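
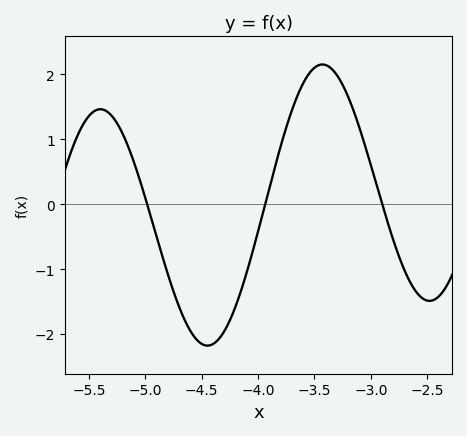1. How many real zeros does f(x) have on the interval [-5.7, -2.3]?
3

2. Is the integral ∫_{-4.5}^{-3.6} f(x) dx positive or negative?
negative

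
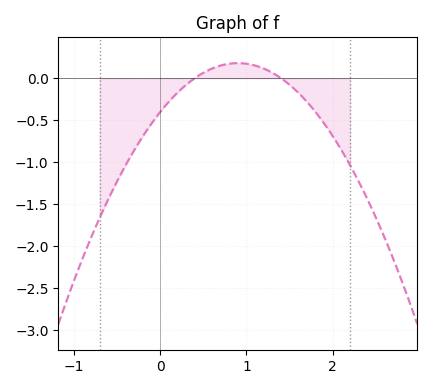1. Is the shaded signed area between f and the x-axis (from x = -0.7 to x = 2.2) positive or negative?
negative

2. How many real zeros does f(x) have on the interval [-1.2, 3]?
2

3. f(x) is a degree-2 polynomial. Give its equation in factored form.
y = -0.72(x - 0.4)(x - 1.4)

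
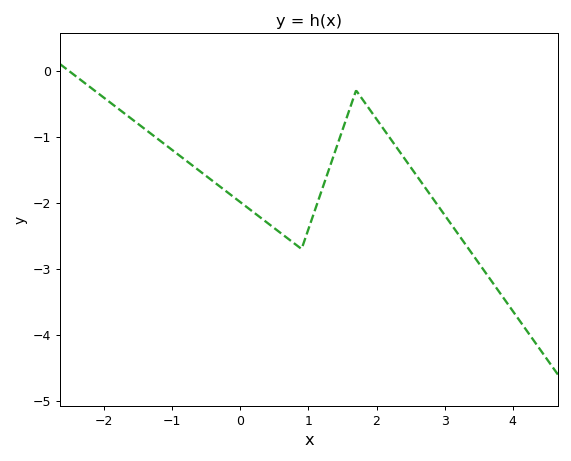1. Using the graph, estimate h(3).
-2.2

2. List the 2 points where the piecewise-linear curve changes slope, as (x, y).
(0.9, -2.7); (1.7, -0.3)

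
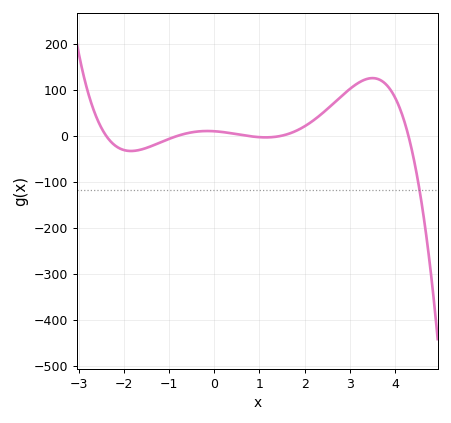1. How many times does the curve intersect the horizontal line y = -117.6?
1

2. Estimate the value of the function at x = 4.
83.6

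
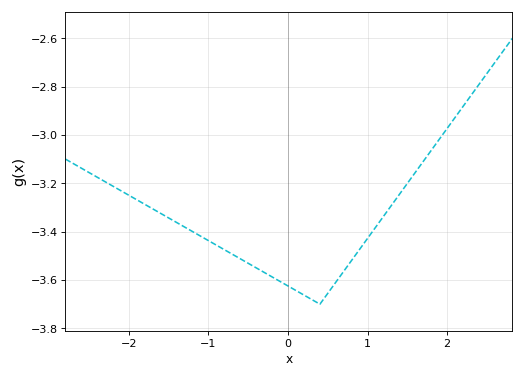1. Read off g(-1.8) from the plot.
-3.29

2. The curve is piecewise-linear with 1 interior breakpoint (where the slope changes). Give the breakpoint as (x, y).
(0.4, -3.7)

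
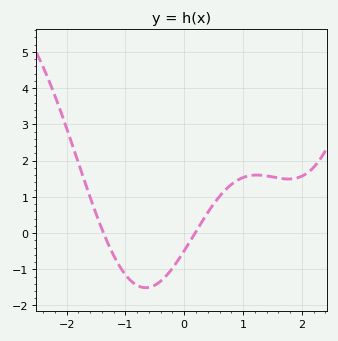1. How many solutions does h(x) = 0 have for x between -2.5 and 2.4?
2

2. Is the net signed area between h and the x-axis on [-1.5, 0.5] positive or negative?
negative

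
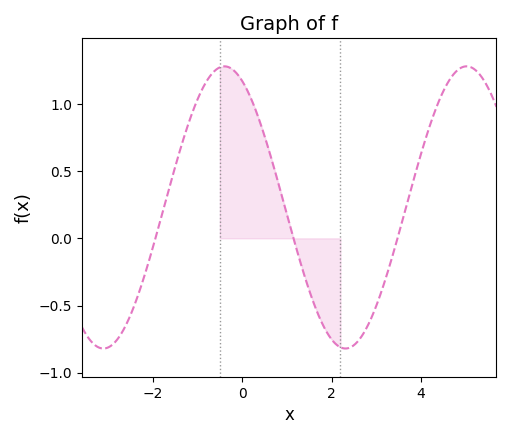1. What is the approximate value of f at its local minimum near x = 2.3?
-0.8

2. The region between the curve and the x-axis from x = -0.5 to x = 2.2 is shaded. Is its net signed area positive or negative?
positive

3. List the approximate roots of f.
-2, 1.2, 3.4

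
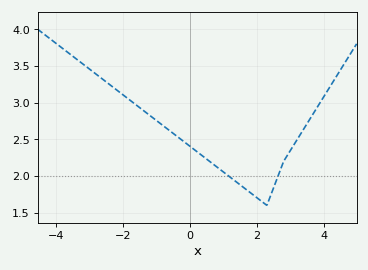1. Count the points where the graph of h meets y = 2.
2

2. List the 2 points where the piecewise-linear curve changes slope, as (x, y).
(2.3, 1.6); (2.8, 2.2)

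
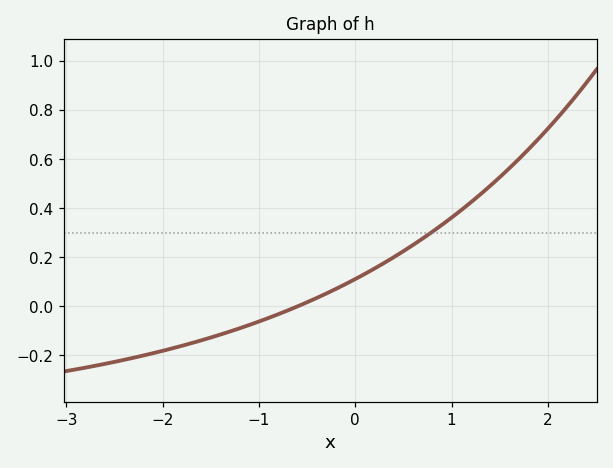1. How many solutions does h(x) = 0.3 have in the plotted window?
1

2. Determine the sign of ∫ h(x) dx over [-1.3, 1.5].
positive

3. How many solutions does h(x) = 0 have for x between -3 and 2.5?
1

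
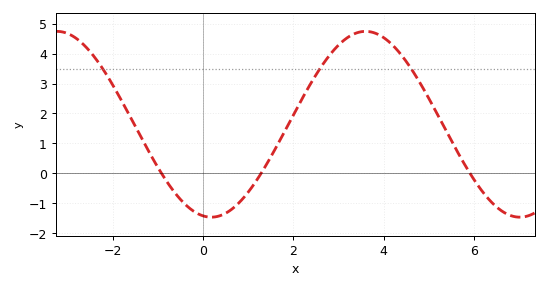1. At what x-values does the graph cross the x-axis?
-0.916, 1.29, 5.91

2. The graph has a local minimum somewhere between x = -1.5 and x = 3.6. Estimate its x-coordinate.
0.184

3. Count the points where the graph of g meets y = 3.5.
3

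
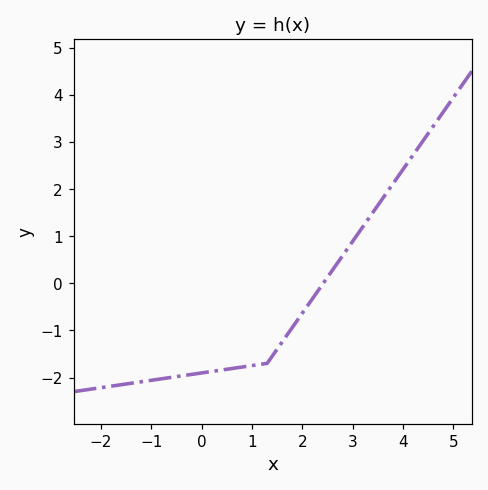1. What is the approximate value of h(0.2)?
-1.87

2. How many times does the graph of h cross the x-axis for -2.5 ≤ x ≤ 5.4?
1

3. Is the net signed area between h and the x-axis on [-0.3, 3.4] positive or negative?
negative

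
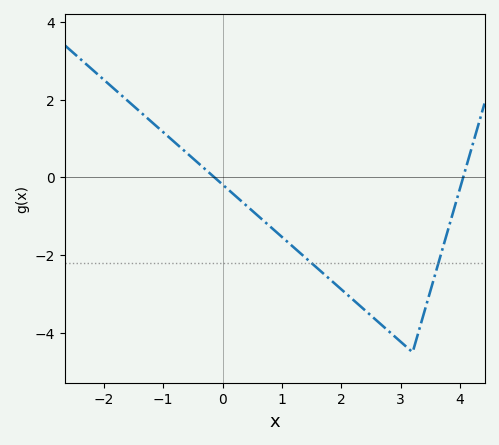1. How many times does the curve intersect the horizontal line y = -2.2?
2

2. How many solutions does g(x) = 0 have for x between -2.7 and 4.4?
2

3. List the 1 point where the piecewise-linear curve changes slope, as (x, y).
(3.2, -4.5)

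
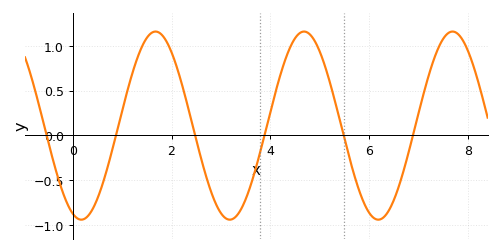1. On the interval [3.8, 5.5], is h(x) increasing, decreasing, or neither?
neither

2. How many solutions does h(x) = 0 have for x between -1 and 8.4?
6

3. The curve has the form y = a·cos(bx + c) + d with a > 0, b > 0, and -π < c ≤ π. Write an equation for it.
y = 1.05cos(2.09x + 2.78) + 0.11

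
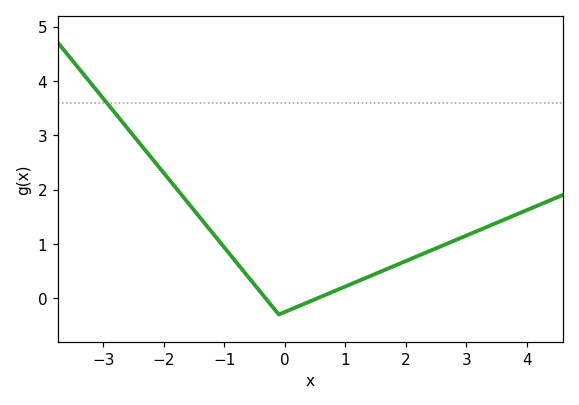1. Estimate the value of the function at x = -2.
2.31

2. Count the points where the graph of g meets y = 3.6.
1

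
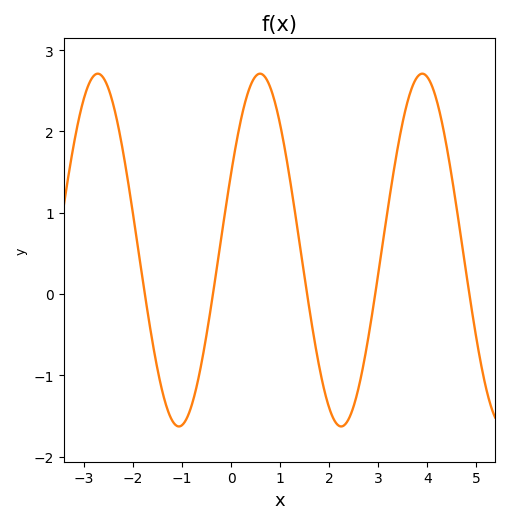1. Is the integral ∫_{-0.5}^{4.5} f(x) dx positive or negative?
positive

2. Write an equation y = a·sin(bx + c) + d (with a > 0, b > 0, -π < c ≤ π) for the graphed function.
y = 2.17sin(1.9x + 0.45) + 0.54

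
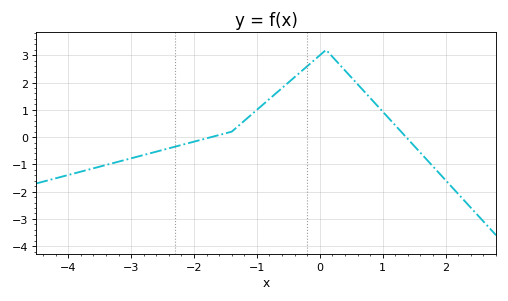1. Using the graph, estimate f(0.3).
2.7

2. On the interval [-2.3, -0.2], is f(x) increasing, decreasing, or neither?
increasing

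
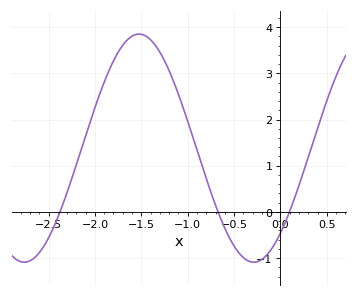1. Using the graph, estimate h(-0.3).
-1.09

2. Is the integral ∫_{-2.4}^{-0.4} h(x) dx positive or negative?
positive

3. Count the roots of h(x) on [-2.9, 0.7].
3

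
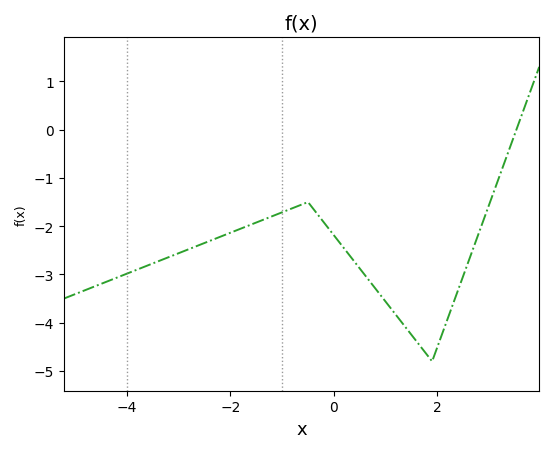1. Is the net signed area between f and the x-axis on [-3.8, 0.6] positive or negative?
negative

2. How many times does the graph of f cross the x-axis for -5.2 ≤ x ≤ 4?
1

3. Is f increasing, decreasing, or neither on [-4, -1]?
increasing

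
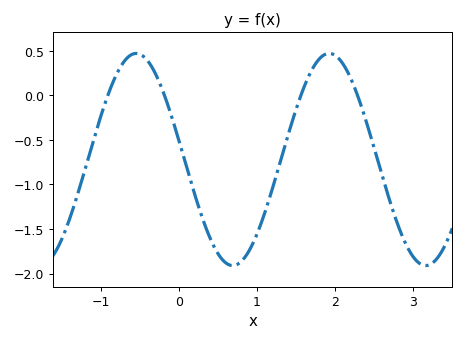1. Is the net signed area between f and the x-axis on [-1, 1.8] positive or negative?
negative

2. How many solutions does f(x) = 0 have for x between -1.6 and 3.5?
4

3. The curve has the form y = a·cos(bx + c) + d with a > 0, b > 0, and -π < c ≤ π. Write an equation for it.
y = 1.19cos(2.5x + 1.4) - 0.72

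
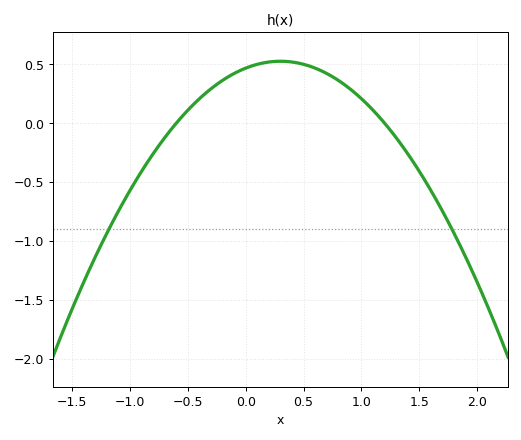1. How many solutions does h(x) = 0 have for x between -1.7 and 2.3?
2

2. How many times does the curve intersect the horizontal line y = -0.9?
2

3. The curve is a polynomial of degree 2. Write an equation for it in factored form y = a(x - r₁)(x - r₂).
y = -0.65(x + 0.6)(x - 1.2)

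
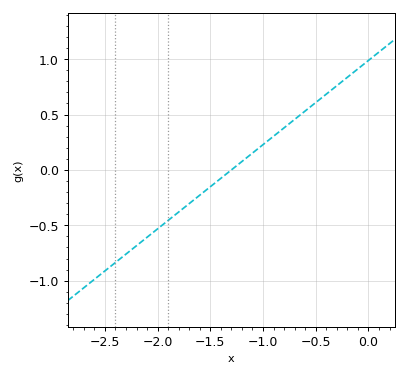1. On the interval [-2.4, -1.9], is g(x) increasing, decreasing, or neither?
increasing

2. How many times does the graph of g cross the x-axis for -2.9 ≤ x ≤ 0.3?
1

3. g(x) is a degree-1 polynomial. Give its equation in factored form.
y = 0.76(x + 1.3)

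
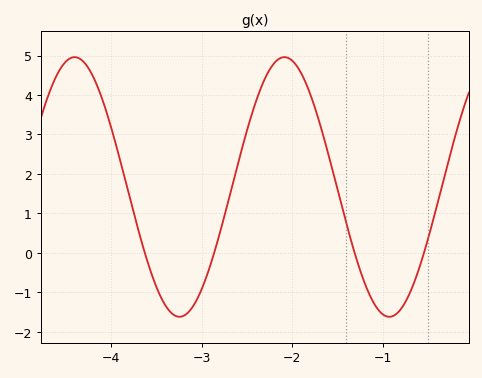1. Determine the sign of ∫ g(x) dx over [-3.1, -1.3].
positive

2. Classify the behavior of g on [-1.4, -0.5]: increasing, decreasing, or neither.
neither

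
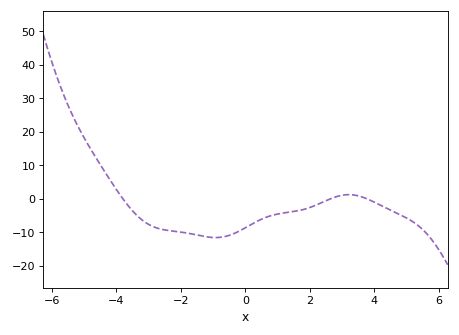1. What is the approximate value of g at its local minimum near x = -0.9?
-11.6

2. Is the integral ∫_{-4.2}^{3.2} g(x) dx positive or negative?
negative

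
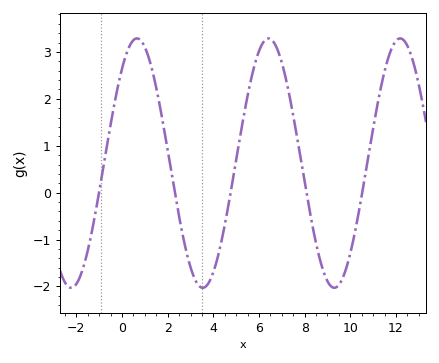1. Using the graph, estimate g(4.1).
-1.5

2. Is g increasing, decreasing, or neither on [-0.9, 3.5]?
neither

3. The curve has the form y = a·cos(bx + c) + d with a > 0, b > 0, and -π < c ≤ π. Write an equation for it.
y = 2.66cos(1.1x - 0.71) + 0.63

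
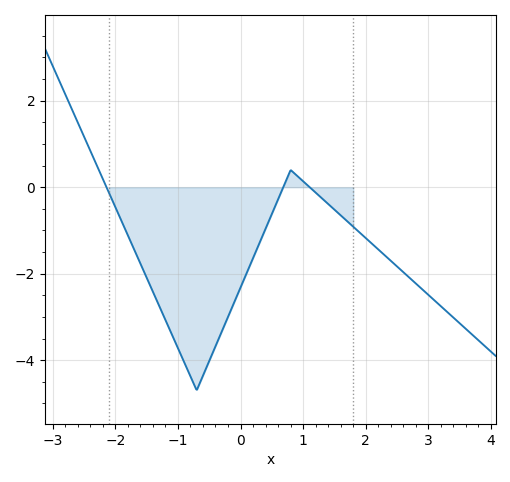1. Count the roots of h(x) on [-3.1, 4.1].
3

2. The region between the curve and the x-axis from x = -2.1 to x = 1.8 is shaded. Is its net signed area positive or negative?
negative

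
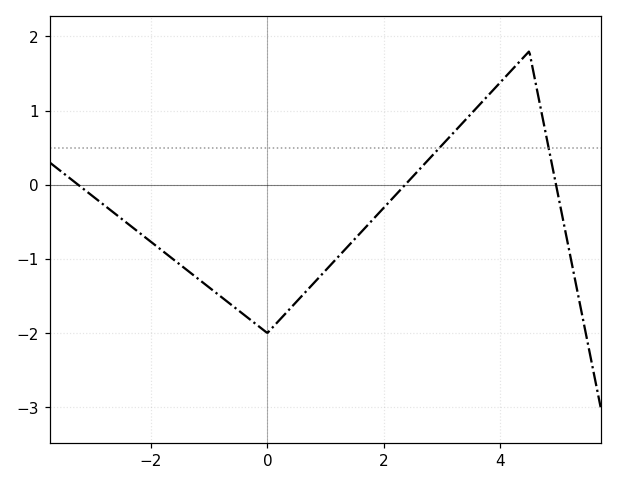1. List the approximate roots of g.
-3.25, 2.37, 4.96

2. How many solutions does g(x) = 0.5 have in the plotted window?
2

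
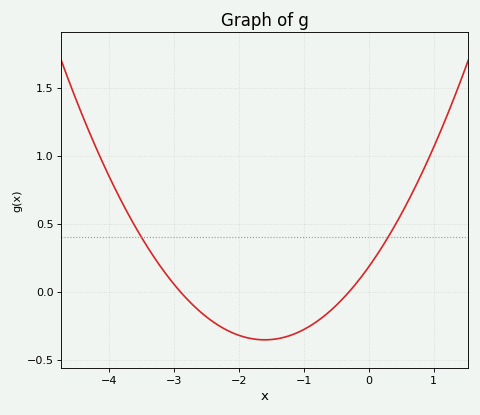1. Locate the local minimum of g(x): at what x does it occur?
-1.6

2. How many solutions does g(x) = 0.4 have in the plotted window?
2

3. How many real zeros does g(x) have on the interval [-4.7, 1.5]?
2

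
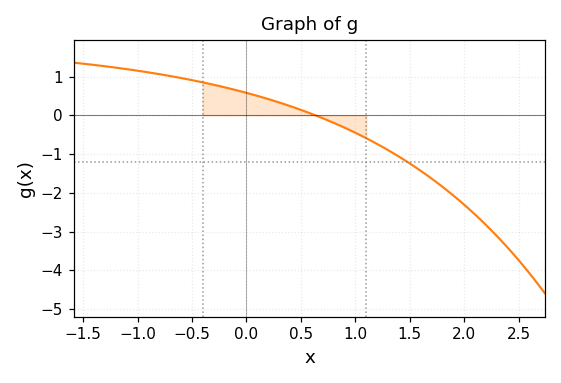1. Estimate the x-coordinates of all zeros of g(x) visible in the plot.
0.6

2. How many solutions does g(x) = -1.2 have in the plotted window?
1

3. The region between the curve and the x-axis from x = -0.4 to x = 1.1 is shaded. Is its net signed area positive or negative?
positive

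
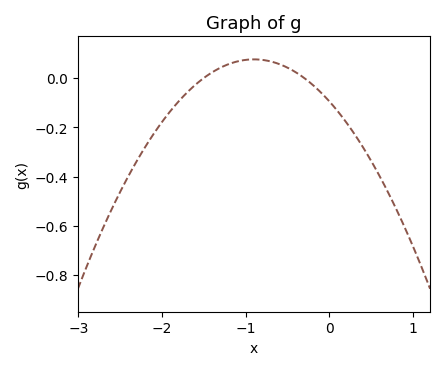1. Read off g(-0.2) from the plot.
-0.02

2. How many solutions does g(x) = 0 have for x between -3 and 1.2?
2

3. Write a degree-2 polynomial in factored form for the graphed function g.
y = -0.21(x + 1.5)(x + 0.3)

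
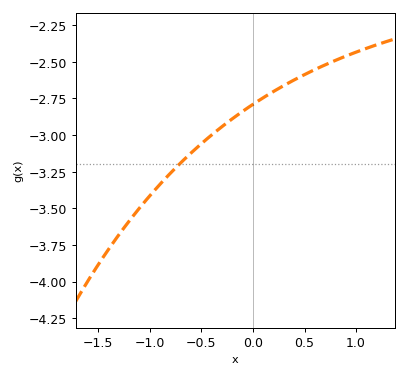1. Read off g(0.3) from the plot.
-2.65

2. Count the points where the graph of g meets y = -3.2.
1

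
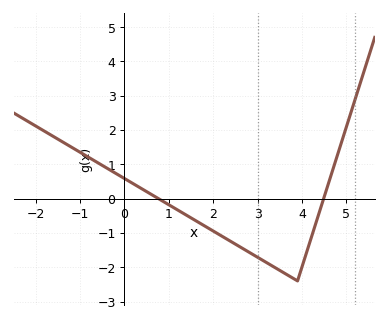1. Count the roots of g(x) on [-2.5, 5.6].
2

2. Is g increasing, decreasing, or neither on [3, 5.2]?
neither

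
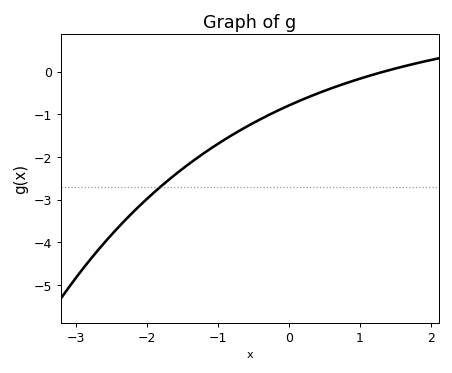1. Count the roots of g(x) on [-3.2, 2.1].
1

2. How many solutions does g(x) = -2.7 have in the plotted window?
1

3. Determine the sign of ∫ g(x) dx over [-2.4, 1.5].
negative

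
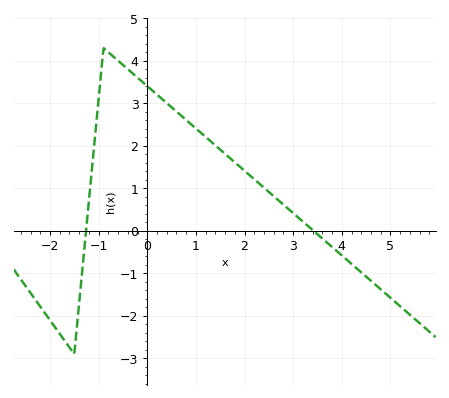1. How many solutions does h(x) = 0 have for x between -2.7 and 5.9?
2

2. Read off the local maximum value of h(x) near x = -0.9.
4.3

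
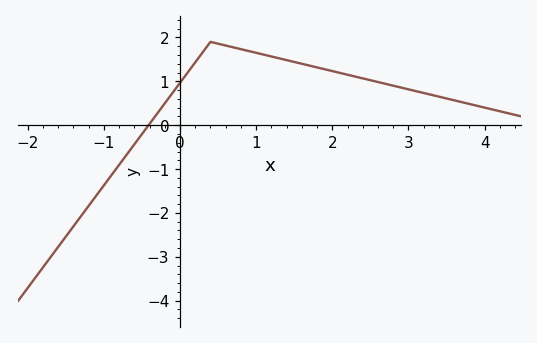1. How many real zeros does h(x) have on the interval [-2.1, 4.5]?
1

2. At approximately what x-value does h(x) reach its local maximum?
0.4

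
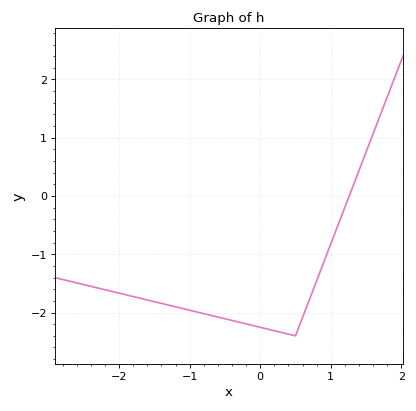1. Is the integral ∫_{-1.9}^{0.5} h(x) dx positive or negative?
negative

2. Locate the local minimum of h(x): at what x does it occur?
0.5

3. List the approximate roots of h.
1.26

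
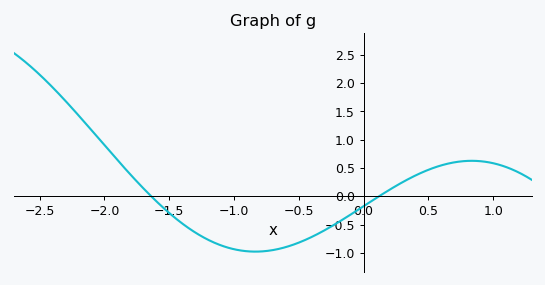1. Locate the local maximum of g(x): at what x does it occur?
0.834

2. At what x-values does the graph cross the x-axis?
-1.64, 0.118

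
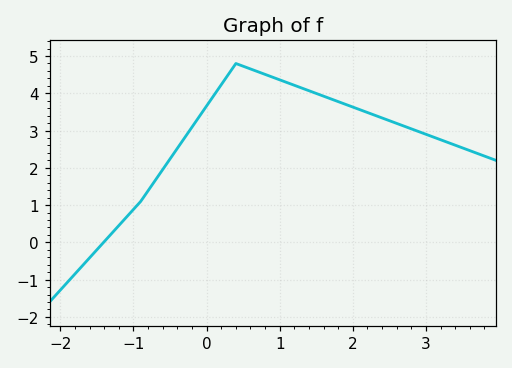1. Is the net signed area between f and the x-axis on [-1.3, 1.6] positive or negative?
positive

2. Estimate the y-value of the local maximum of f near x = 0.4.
4.8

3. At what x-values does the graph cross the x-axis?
-1.4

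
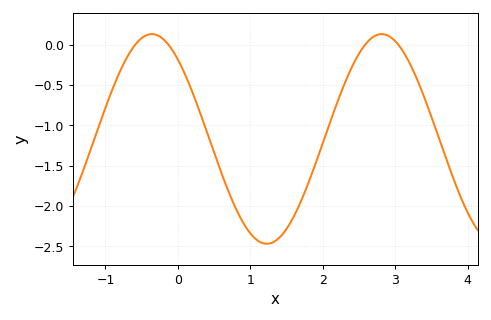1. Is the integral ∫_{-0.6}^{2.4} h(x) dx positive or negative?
negative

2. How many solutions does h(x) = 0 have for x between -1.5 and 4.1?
4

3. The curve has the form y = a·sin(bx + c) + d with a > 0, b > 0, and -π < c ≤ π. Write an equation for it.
y = 1.3sin(2x + 2.3) - 1.17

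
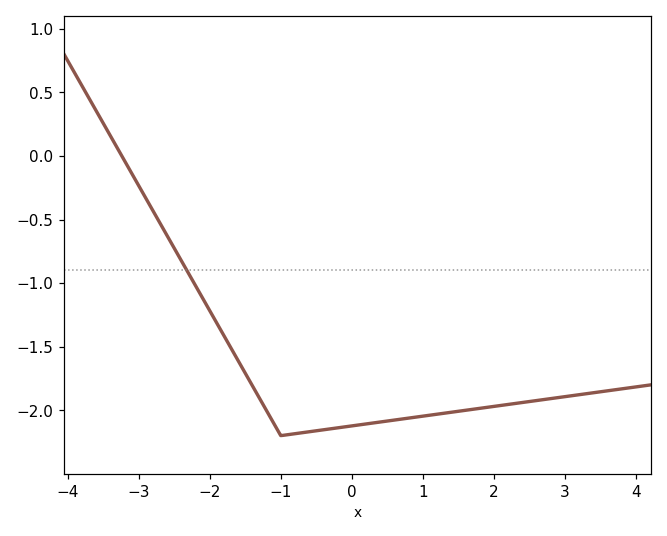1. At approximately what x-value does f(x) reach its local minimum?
-1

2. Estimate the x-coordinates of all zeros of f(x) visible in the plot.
-3.2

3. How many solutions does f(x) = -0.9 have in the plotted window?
1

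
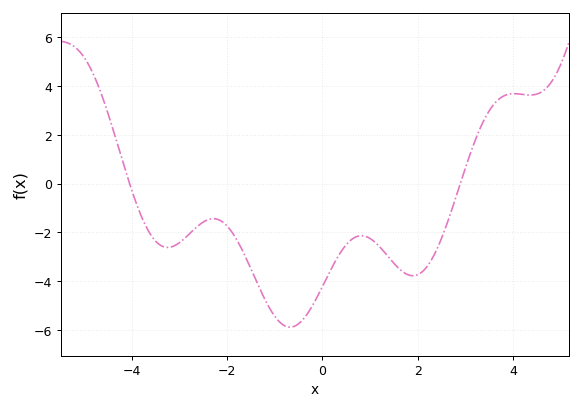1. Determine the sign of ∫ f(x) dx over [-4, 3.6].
negative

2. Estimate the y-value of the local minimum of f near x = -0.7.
-5.89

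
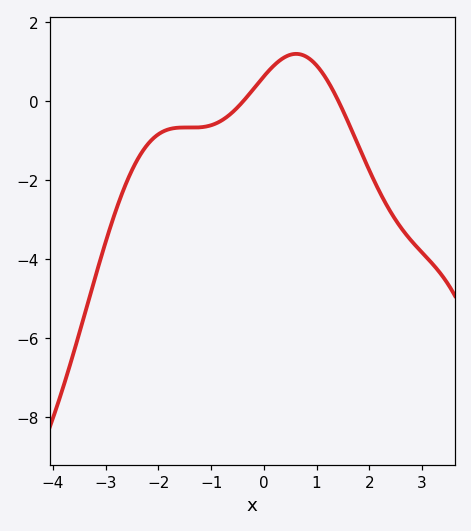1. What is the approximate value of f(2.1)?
-2.03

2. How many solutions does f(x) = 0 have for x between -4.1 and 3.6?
2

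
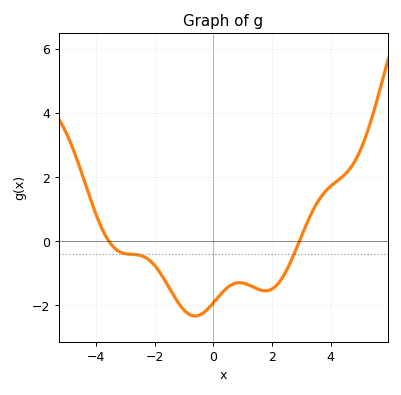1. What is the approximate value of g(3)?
0.146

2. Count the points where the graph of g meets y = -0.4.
2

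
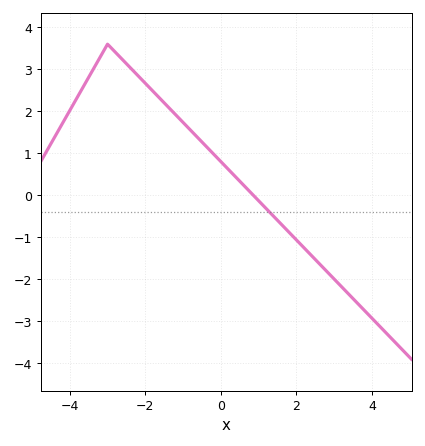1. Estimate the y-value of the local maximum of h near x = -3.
3.6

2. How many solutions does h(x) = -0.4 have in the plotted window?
1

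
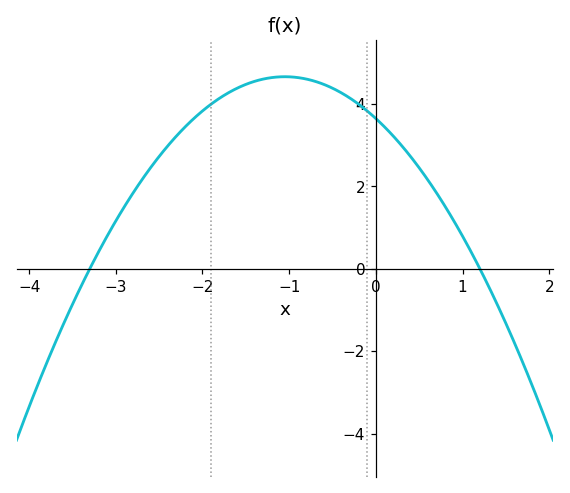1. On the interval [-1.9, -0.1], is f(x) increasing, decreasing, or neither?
neither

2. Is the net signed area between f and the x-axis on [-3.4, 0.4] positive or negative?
positive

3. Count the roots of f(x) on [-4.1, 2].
2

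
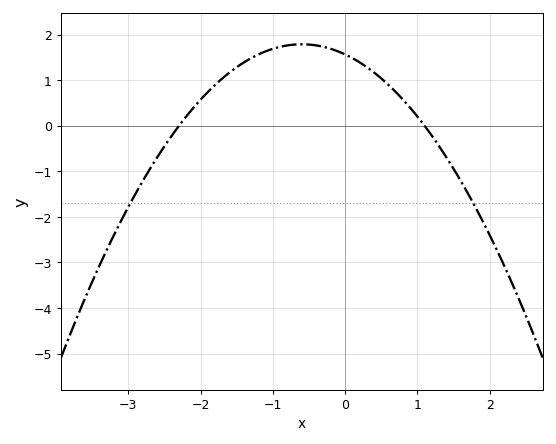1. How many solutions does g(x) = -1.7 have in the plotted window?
2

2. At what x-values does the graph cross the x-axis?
-2.3, 1.1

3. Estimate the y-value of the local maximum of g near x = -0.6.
1.8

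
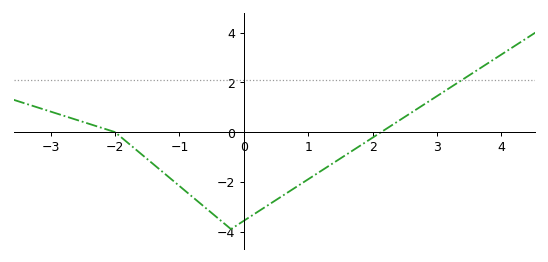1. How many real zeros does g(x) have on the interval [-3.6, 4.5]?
2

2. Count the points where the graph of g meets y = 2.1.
1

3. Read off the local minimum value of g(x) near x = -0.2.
-3.8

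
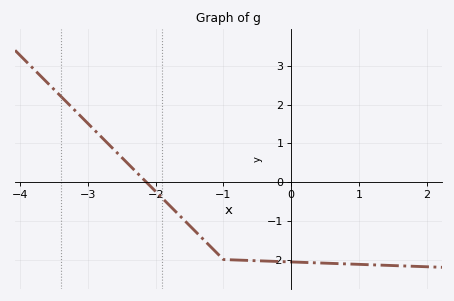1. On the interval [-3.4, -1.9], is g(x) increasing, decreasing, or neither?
decreasing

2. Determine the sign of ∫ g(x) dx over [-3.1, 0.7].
negative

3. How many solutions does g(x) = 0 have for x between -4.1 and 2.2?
1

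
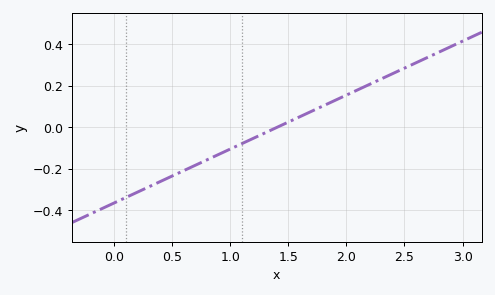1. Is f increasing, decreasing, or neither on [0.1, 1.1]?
increasing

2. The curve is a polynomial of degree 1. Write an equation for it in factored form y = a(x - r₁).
y = 0.26(x - 1.4)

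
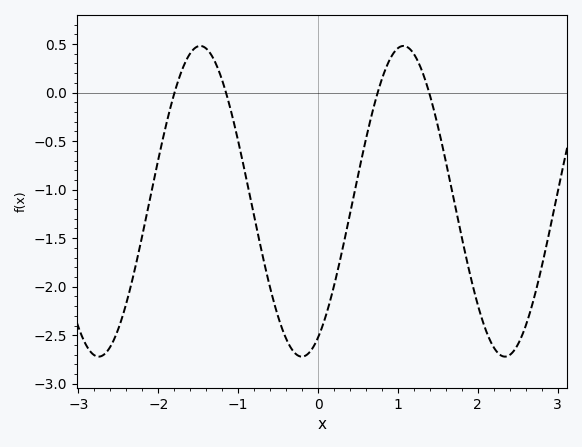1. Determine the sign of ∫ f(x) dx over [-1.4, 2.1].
negative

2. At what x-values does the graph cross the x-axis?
-1.8, -1.15, 0.747, 1.39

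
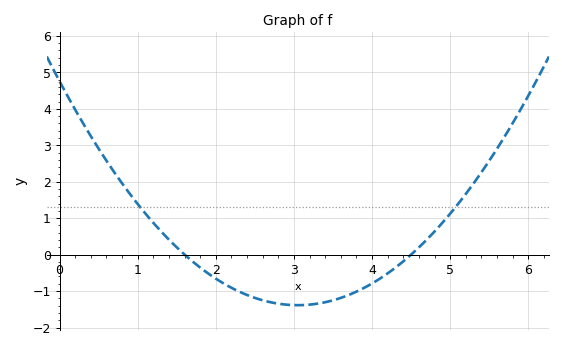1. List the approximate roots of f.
1.6, 4.5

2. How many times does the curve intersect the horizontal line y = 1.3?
2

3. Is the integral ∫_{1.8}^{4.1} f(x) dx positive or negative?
negative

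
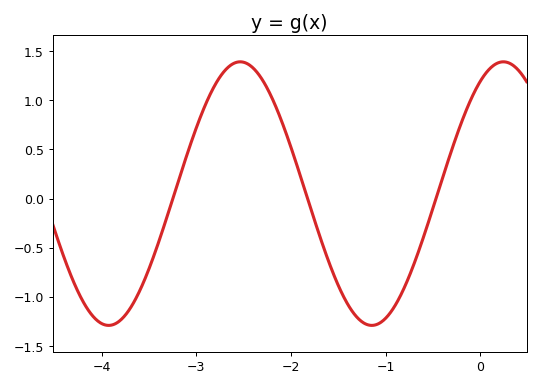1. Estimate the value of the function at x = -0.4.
0.2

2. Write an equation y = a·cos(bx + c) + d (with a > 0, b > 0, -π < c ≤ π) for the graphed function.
y = 1.34cos(2.3x - 0.55) + 0.05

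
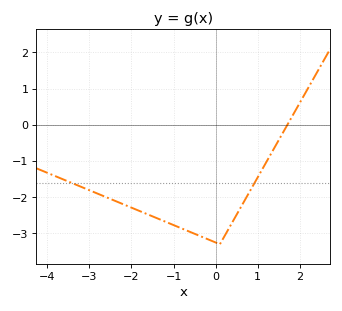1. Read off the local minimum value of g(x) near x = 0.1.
-3.3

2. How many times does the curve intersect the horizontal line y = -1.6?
2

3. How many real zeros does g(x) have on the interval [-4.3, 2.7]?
1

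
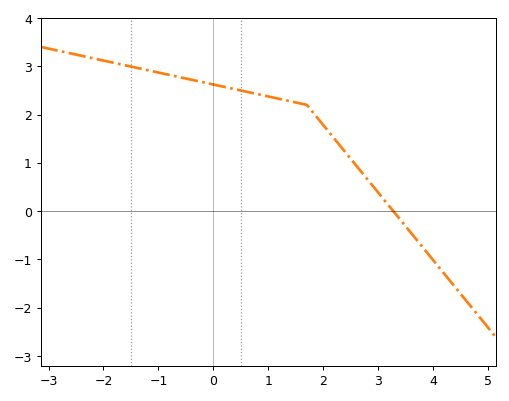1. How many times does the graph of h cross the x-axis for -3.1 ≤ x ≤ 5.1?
1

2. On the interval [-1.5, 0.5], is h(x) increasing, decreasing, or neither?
decreasing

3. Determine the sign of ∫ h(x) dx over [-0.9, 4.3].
positive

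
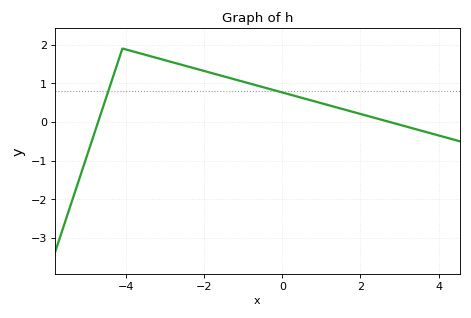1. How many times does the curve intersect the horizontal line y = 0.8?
2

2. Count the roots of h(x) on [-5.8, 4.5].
2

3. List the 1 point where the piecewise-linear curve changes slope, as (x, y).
(-4.1, 1.9)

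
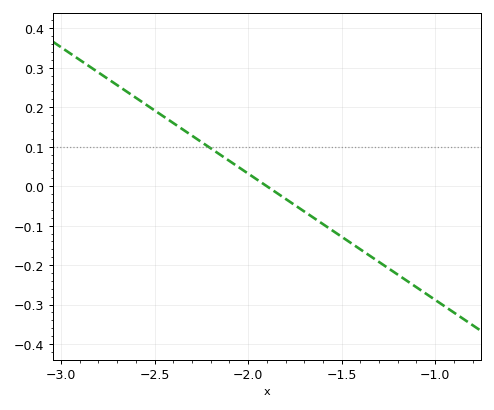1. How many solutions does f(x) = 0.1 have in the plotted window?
1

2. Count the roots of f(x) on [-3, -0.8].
1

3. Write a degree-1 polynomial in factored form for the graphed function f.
y = -0.32(x + 1.9)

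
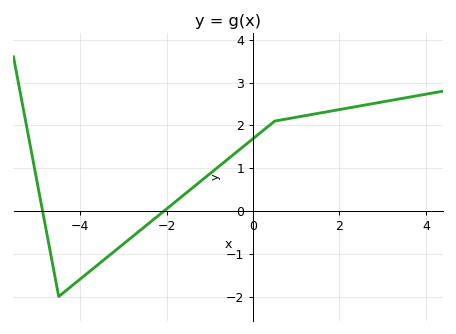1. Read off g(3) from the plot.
2.55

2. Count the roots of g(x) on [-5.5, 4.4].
2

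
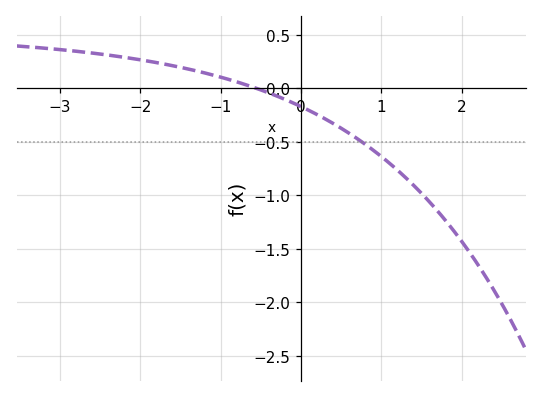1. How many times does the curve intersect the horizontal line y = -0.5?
1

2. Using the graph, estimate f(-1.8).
0.242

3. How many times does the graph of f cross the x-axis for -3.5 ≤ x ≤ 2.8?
1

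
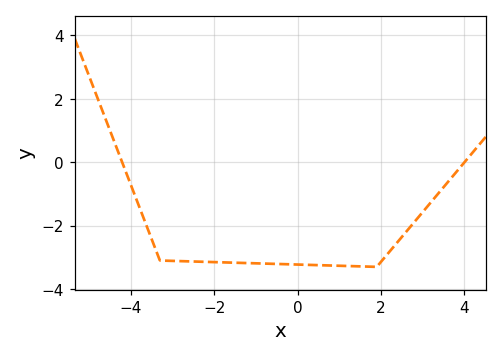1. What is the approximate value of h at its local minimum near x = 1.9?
-3.3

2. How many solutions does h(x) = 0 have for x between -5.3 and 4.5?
2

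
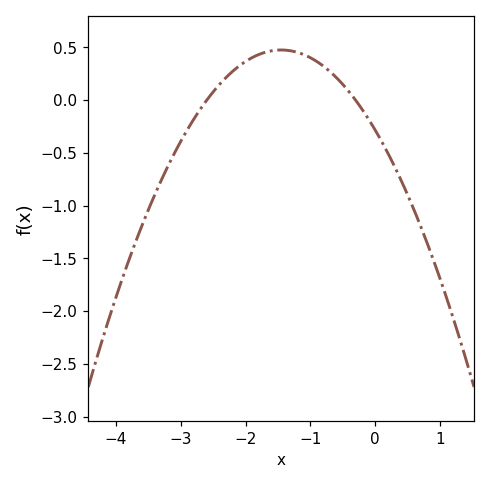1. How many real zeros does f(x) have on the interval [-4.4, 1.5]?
2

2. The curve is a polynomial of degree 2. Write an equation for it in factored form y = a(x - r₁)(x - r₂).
y = -0.36(x + 2.6)(x + 0.3)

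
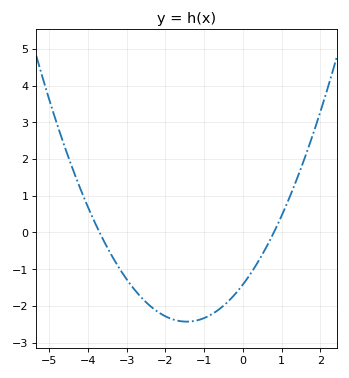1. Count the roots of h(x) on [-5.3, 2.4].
2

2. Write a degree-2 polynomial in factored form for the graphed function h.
y = 0.48(x + 3.7)(x - 0.8)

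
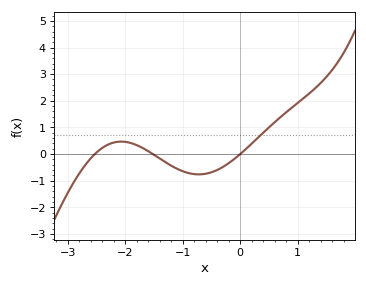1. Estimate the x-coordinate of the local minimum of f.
-0.721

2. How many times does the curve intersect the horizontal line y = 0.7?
1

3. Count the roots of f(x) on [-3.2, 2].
3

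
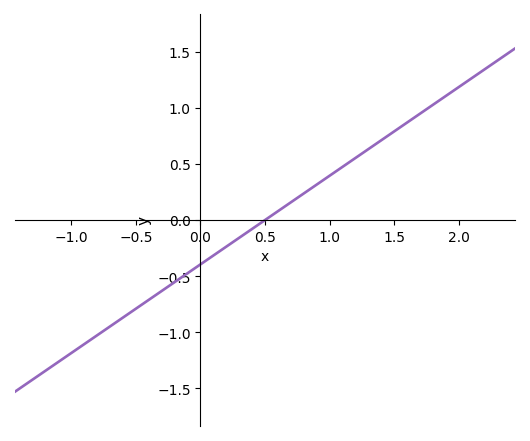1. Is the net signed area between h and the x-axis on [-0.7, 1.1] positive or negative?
negative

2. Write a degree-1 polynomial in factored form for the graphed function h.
y = 0.79(x - 0.5)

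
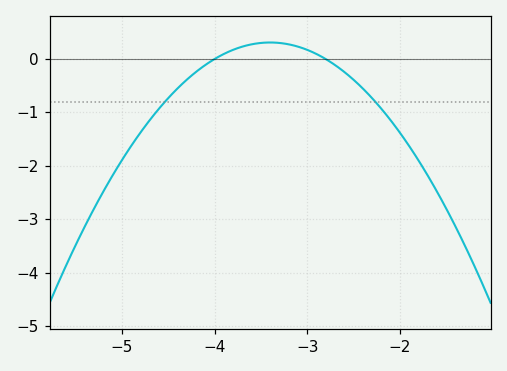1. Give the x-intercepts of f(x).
-4, -2.8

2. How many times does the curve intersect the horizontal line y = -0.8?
2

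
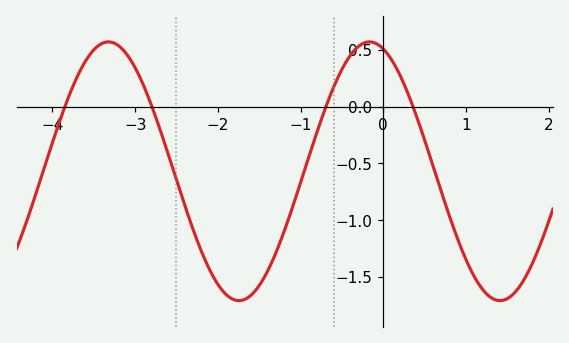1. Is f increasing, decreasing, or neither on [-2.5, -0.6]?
neither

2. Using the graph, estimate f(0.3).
0.1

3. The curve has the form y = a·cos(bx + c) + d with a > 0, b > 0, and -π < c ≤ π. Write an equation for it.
y = 1.14cos(2x + 0.33) - 0.57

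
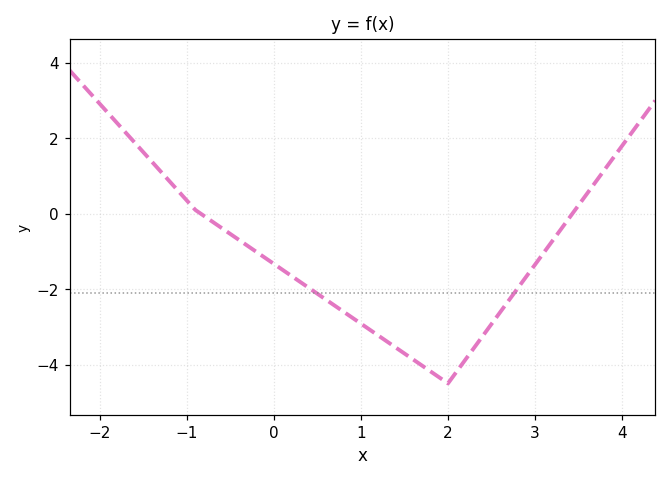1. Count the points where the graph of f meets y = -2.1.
2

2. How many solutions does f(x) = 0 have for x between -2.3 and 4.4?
2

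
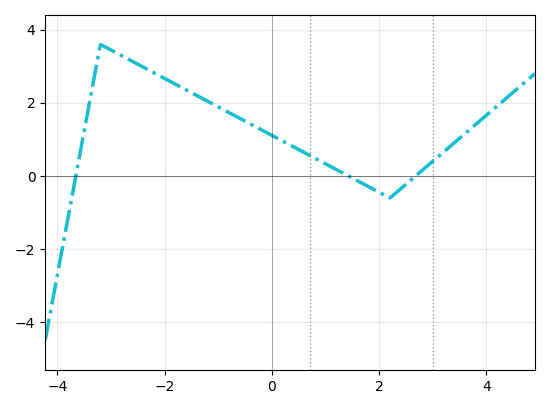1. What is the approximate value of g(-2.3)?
2.8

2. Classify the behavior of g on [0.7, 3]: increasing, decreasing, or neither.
neither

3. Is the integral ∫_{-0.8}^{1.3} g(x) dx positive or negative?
positive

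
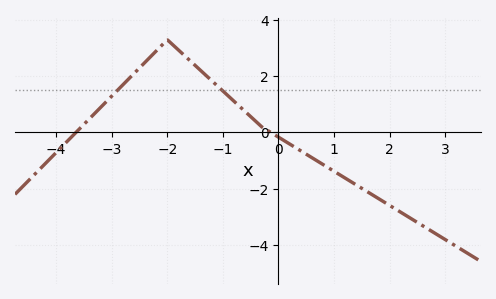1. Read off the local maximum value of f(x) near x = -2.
3.2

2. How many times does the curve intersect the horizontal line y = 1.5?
2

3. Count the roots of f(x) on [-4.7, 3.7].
2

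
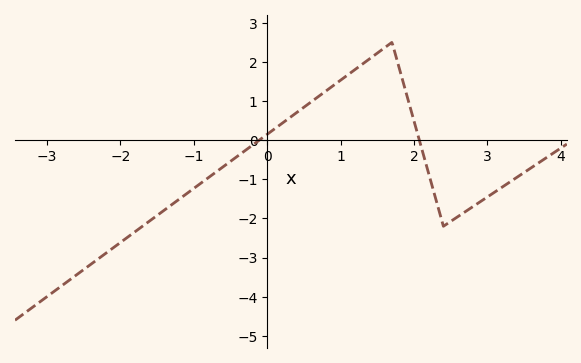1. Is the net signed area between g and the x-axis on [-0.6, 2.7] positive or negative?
positive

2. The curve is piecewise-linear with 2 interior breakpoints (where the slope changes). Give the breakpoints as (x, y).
(1.7, 2.5); (2.4, -2.2)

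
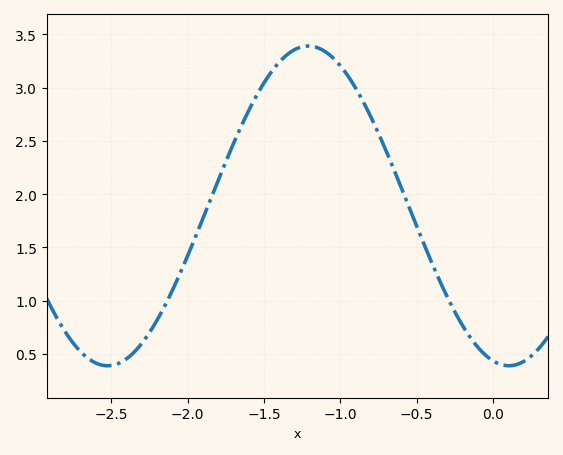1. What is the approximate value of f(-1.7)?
2.47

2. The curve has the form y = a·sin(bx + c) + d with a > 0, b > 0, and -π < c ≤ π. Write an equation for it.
y = 1.5sin(2.39x - 1.82) + 1.89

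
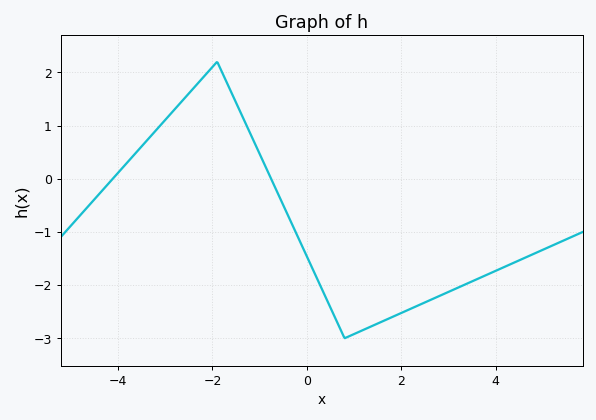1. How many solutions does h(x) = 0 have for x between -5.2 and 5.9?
2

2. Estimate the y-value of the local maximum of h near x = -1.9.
2.2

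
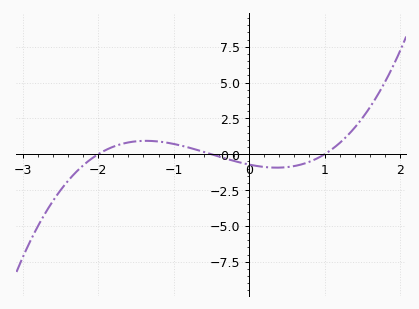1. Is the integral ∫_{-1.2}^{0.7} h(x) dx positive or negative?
negative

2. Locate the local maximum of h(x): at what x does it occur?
-1.4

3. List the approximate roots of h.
-2, -0.5, 1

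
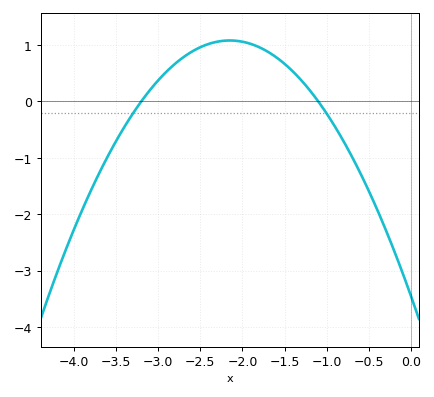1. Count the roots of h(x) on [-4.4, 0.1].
2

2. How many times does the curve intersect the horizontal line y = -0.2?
2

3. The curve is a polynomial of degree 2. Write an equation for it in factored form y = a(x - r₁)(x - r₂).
y = -0.98(x + 3.2)(x + 1.1)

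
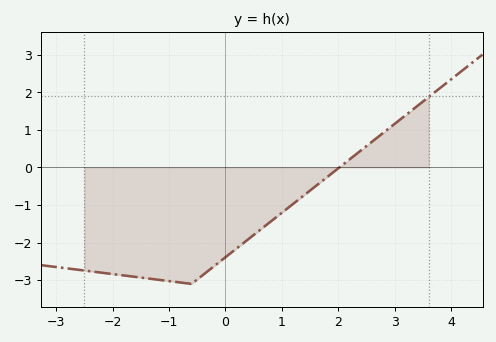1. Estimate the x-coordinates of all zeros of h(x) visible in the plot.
2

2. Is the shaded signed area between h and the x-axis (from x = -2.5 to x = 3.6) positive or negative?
negative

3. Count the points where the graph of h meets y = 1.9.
1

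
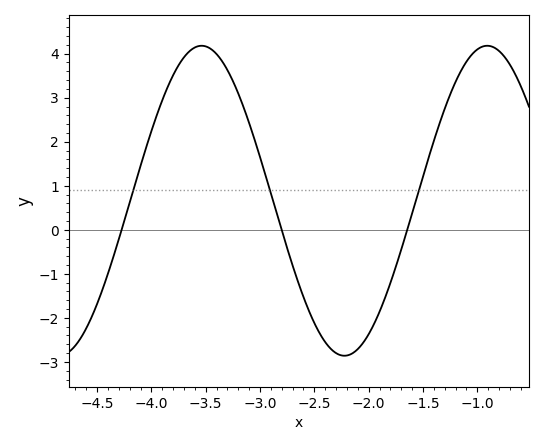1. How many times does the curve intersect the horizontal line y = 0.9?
3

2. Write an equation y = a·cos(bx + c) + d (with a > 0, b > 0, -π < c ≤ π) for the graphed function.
y = 3.52cos(2.4x + 2.2) + 0.66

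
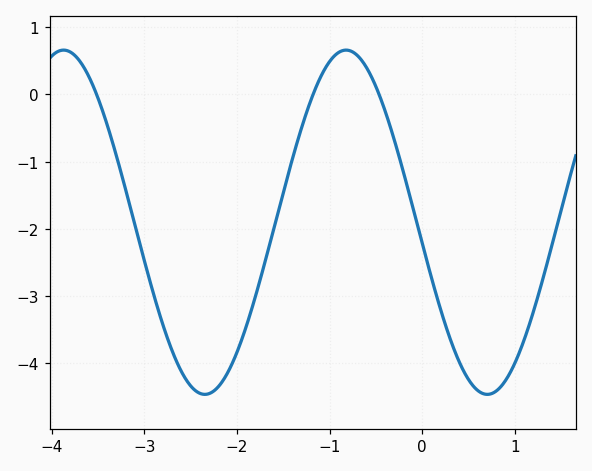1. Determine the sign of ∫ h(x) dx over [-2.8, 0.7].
negative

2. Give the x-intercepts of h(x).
-3.5, -1.2, -0.5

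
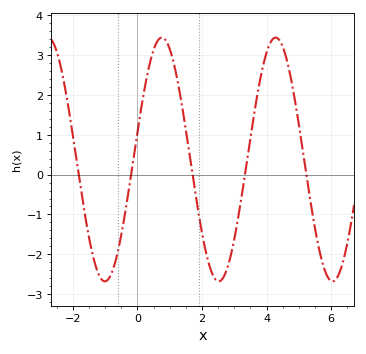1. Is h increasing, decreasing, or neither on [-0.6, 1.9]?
neither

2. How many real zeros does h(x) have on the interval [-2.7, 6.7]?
5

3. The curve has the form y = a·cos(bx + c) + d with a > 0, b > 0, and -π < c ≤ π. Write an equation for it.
y = 3.06cos(1.78x - 1.34) + 0.38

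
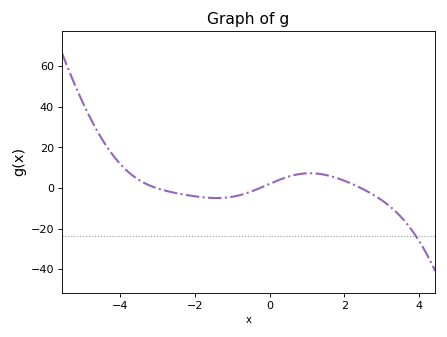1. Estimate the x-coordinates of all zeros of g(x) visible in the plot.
-3, -0.2, 2.4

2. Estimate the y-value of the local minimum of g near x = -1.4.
-4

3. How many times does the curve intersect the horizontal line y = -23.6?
1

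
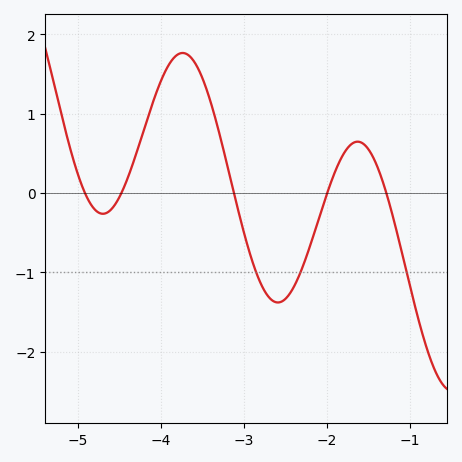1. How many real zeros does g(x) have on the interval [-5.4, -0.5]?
5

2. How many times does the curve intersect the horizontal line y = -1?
3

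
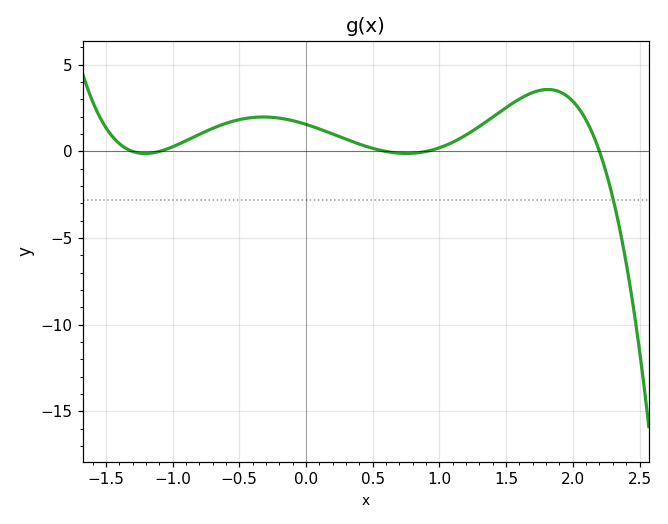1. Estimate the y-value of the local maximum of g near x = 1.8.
3.5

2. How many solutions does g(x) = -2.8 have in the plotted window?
1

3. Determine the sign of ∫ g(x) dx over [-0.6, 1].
positive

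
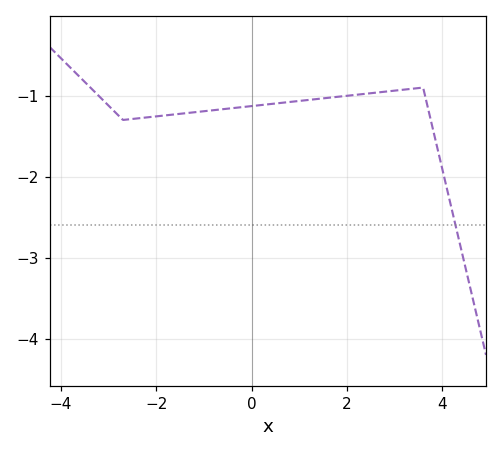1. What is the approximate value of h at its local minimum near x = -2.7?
-1.3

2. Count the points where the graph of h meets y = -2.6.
1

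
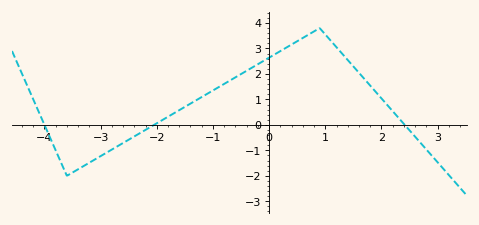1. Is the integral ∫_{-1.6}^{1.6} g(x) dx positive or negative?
positive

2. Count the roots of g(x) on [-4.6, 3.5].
3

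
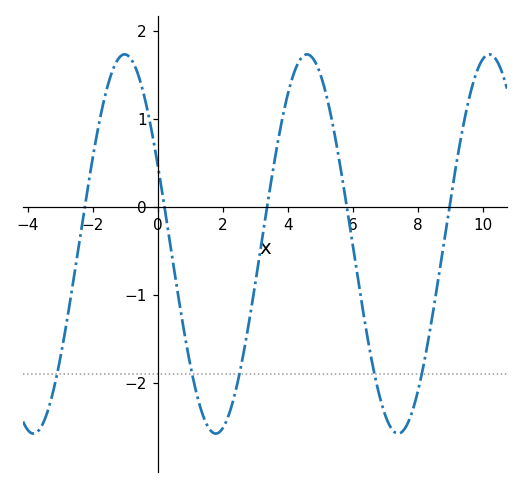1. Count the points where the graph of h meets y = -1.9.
5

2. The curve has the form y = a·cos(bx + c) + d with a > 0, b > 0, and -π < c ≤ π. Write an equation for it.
y = 2.15cos(1.12x + 1.14) - 0.42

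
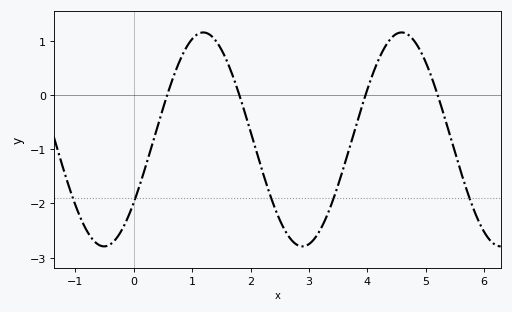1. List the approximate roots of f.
0.6, 1.8, 4, 5.2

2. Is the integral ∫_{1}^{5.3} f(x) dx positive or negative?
negative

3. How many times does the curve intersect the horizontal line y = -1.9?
5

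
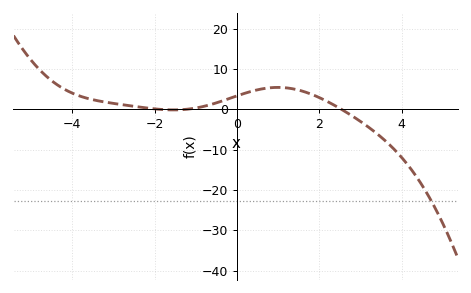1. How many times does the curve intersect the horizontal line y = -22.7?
1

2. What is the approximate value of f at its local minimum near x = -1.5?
-0.155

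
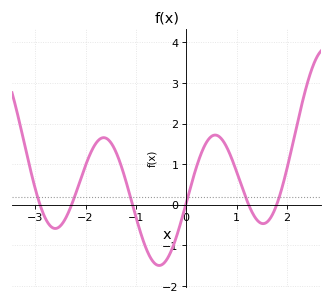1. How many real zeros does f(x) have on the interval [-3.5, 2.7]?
6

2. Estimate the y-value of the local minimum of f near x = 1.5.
-0.5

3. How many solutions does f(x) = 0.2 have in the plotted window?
6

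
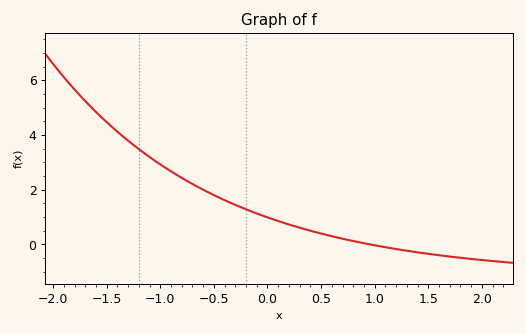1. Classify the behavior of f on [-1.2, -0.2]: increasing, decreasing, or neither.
decreasing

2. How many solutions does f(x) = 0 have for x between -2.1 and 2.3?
1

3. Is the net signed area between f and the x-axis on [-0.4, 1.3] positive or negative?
positive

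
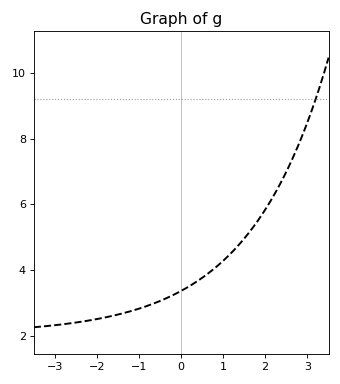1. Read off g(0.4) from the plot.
3.68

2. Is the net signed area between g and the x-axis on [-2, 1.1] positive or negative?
positive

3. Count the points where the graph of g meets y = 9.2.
1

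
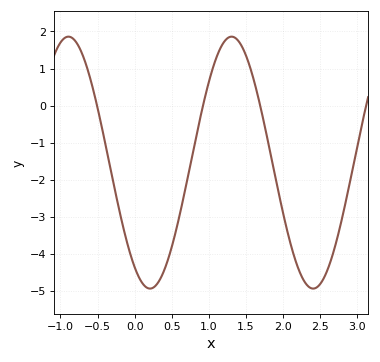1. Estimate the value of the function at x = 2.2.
-4.4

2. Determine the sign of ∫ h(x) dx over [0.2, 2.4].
negative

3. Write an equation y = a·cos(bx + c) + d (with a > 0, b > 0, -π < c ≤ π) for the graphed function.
y = 3.4cos(2.9x + 2.5) - 1.54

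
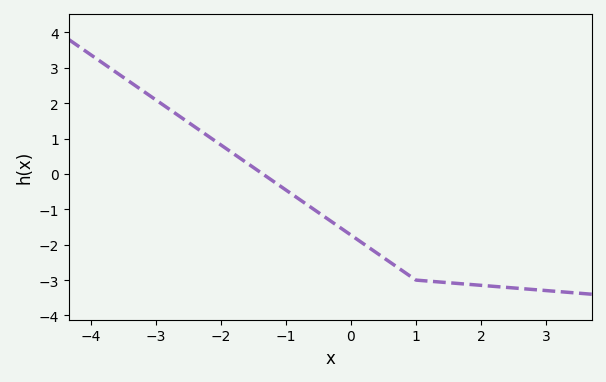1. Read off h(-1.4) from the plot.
0.1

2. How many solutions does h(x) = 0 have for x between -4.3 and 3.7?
1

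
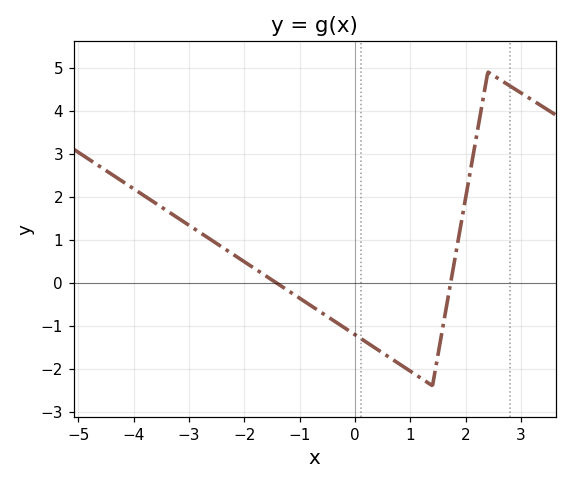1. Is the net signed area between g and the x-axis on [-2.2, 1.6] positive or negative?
negative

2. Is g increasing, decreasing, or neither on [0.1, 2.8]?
neither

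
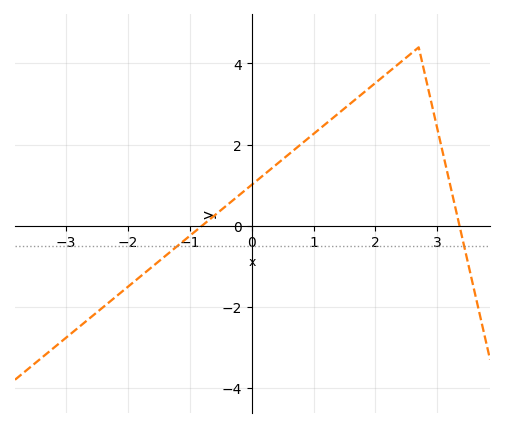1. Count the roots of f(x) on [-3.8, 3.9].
2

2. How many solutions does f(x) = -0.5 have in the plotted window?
2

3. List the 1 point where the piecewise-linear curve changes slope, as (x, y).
(2.7, 4.4)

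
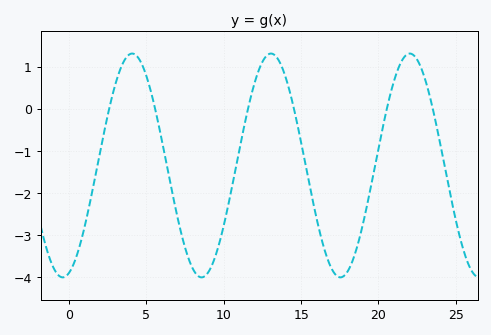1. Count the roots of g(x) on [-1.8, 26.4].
6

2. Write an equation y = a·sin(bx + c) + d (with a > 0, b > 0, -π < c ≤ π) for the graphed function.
y = 2.66sin(0.7x - 1.28) - 1.35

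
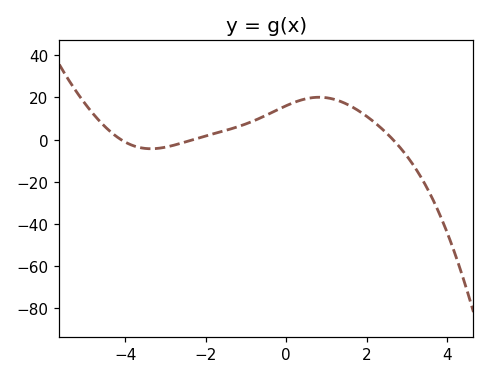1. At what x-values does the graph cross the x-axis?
-4.11, -2.32, 2.66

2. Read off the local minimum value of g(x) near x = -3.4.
-4.3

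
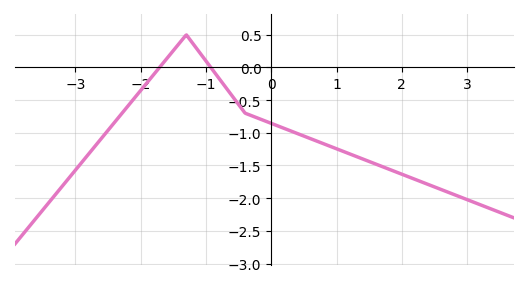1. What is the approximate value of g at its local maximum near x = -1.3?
0.5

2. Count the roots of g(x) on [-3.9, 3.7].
2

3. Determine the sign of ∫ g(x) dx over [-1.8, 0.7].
negative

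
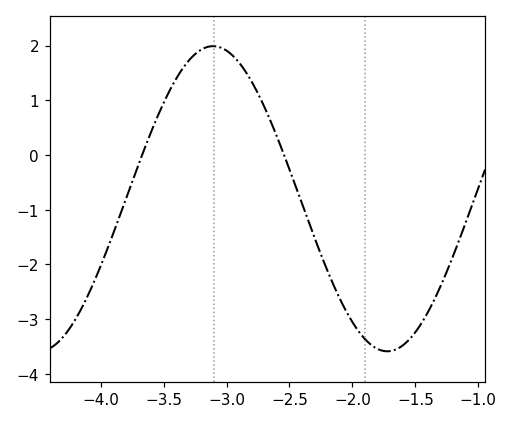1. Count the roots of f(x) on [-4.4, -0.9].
2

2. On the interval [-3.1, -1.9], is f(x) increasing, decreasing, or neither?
decreasing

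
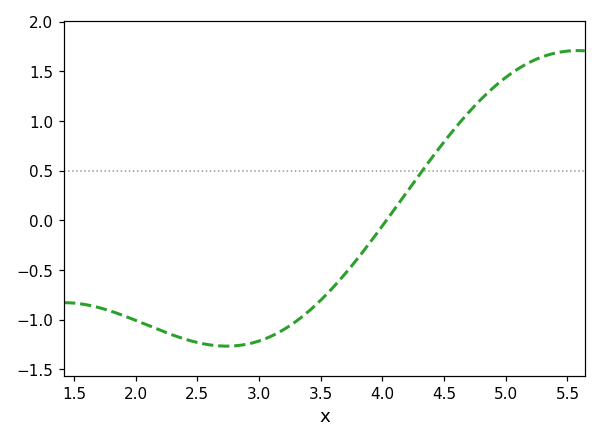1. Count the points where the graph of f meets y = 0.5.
1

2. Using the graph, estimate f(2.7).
-1.25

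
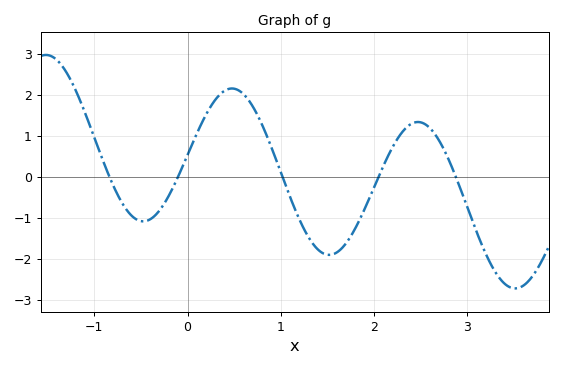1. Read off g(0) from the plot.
0.5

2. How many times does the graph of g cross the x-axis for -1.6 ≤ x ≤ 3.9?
5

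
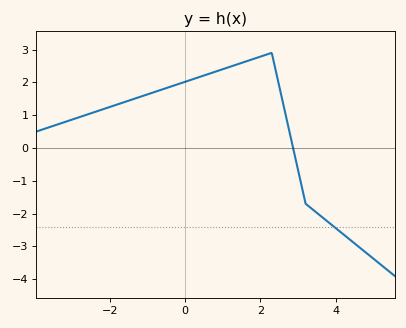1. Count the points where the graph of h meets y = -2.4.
1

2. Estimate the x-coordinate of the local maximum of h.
2.3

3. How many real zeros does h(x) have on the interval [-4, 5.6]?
1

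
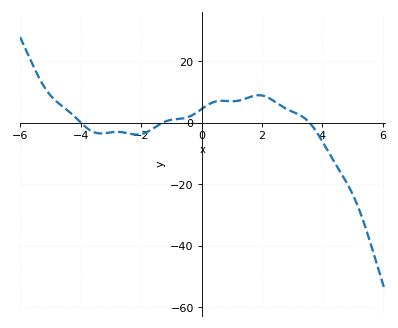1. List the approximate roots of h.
-4, -1.2, 3.6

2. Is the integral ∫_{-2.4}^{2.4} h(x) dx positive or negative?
positive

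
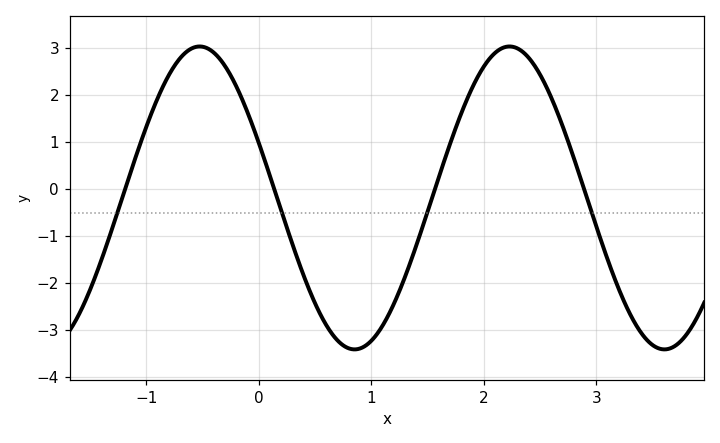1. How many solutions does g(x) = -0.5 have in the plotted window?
4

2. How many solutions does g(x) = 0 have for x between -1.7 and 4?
4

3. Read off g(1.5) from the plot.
-0.482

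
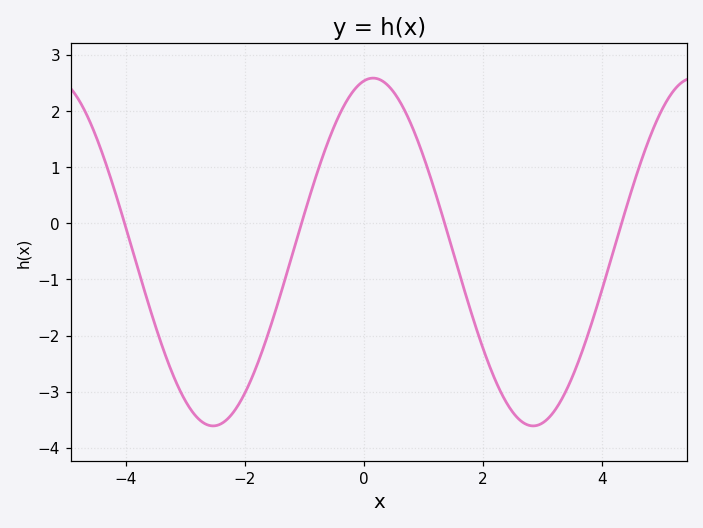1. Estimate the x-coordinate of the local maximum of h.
0.152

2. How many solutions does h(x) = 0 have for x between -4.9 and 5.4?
4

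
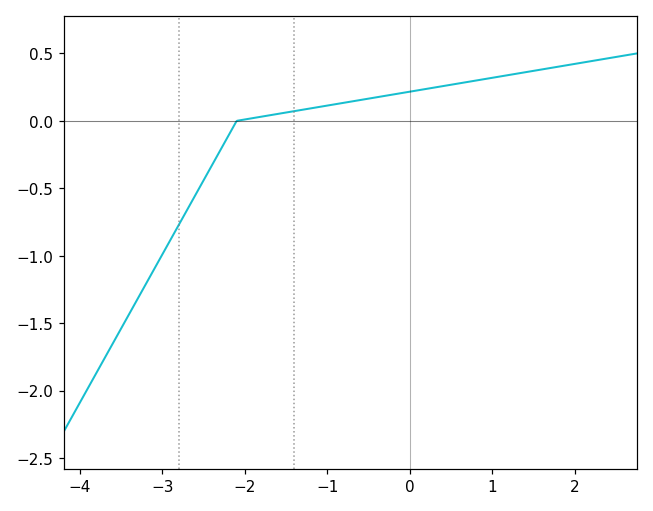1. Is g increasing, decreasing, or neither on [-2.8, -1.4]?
increasing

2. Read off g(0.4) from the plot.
0.25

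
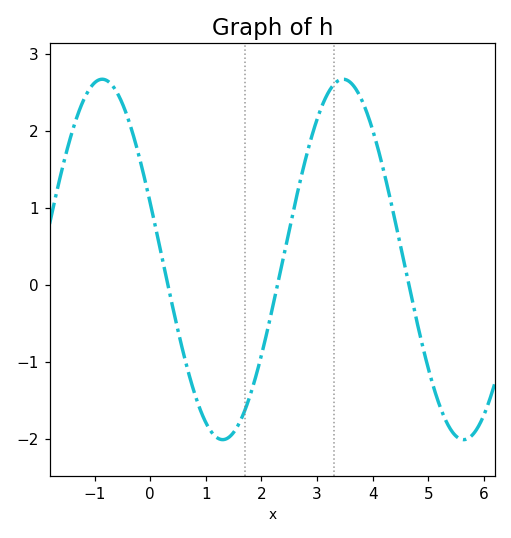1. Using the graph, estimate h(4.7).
-0.164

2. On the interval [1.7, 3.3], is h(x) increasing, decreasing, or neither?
increasing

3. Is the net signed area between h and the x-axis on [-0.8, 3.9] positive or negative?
positive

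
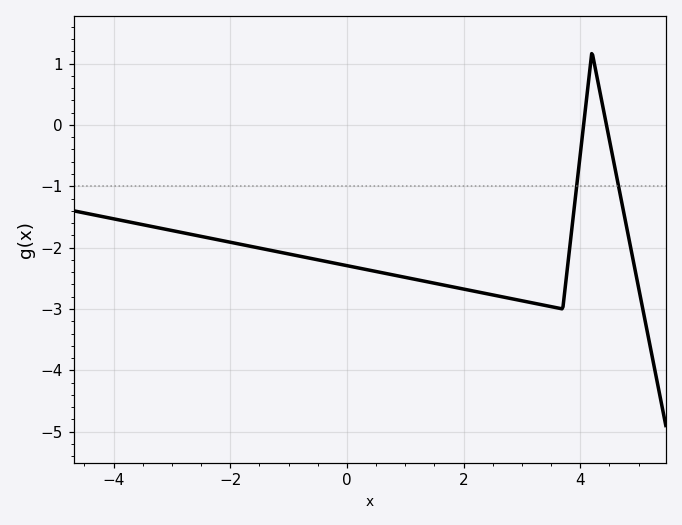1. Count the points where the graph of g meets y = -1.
2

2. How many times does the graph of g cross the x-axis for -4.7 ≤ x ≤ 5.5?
2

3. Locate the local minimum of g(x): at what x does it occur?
3.7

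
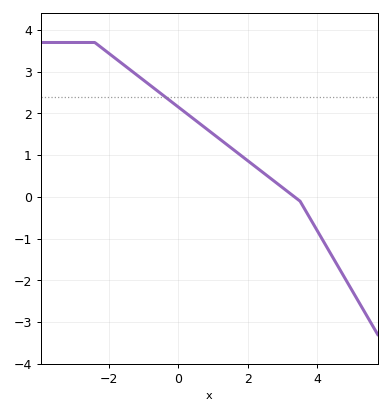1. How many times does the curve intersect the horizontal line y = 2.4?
1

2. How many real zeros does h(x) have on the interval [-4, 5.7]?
1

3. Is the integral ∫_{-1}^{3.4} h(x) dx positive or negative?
positive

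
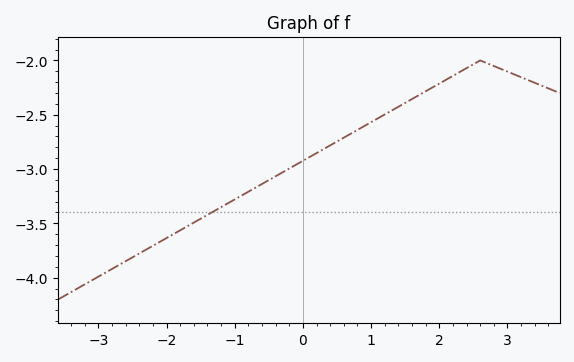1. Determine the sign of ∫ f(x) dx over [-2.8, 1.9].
negative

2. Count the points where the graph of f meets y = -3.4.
1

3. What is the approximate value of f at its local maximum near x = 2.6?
-2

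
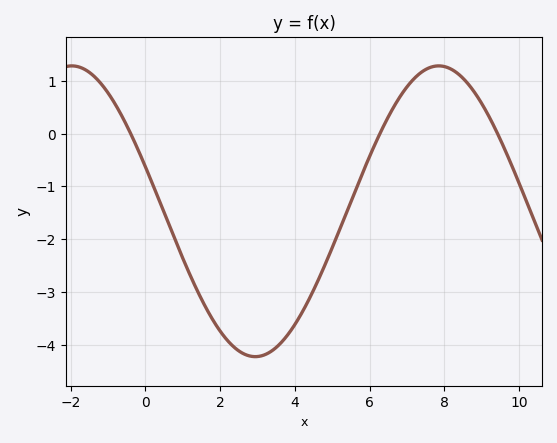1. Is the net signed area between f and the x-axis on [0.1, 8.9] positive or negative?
negative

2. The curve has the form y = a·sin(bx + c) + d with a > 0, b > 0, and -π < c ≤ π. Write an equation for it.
y = 2.75sin(0.64x + 2.83) - 1.47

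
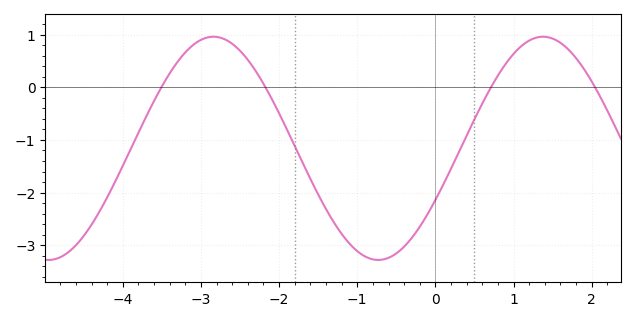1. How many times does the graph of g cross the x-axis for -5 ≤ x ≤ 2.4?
4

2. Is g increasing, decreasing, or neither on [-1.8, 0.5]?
neither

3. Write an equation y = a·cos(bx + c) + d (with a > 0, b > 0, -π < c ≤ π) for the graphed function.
y = 2.12cos(1.5x - 2.1) - 1.16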